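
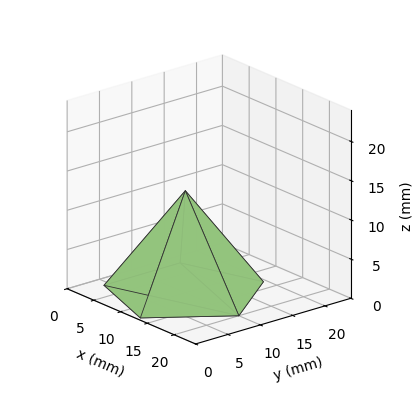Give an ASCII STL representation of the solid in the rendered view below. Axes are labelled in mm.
Reading the render: the shape is a regular 5-sided pyramid, base circumscribed radius ≈ 10 mm, apex at z ≈ 13 mm (dimensions read to the nearest mm from the axis ticks). For the STL, each face is triangulated and given an outward normal.

solid part
  facet normal 0.0000 0.0000 -1.0000
    outer loop
      vertex 1.91 15.88 0.00
      vertex 13.09 19.51 0.00
      vertex 20.00 10.00 0.00
    endloop
  endfacet
  facet normal 0.0000 0.0000 -1.0000
    outer loop
      vertex 1.91 4.12 0.00
      vertex 1.91 15.88 0.00
      vertex 20.00 10.00 0.00
    endloop
  endfacet
  facet normal 0.0000 0.0000 -1.0000
    outer loop
      vertex 13.09 0.49 0.00
      vertex 1.91 4.12 0.00
      vertex 20.00 10.00 0.00
    endloop
  endfacet
  facet normal 0.6869 0.4991 0.5284
    outer loop
      vertex 20.00 10.00 0.00
      vertex 13.09 19.51 0.00
      vertex 10.00 10.00 13.00
    endloop
  endfacet
  facet normal -0.2622 0.8075 0.5284
    outer loop
      vertex 13.09 19.51 0.00
      vertex 1.91 15.88 0.00
      vertex 10.00 10.00 13.00
    endloop
  endfacet
  facet normal -0.8490 0.0000 0.5284
    outer loop
      vertex 1.91 15.88 0.00
      vertex 1.91 4.12 0.00
      vertex 10.00 10.00 13.00
    endloop
  endfacet
  facet normal -0.2622 -0.8075 0.5284
    outer loop
      vertex 1.91 4.12 0.00
      vertex 13.09 0.49 0.00
      vertex 10.00 10.00 13.00
    endloop
  endfacet
  facet normal 0.6869 -0.4991 0.5284
    outer loop
      vertex 13.09 0.49 0.00
      vertex 20.00 10.00 0.00
      vertex 10.00 10.00 13.00
    endloop
  endfacet
endsolid part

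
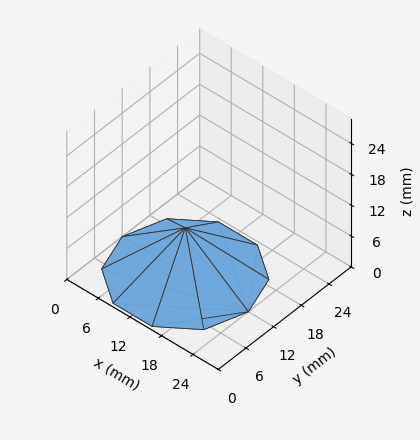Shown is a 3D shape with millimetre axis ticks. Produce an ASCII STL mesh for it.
Reading the render: the shape is a regular 10-sided pyramid, base circumscribed radius ≈ 12 mm, apex at z ≈ 9 mm (dimensions read to the nearest mm from the axis ticks). For the STL, each face is triangulated and given an outward normal.

solid part
  facet normal 0.0000 0.0000 -1.0000
    outer loop
      vertex 15.71 23.41 0.00
      vertex 21.71 19.05 0.00
      vertex 24.00 12.00 0.00
    endloop
  endfacet
  facet normal 0.0000 0.0000 -1.0000
    outer loop
      vertex 8.29 23.41 0.00
      vertex 15.71 23.41 0.00
      vertex 24.00 12.00 0.00
    endloop
  endfacet
  facet normal 0.0000 0.0000 -1.0000
    outer loop
      vertex 2.29 19.05 0.00
      vertex 8.29 23.41 0.00
      vertex 24.00 12.00 0.00
    endloop
  endfacet
  facet normal 0.0000 0.0000 -1.0000
    outer loop
      vertex 0.00 12.00 0.00
      vertex 2.29 19.05 0.00
      vertex 24.00 12.00 0.00
    endloop
  endfacet
  facet normal 0.0000 0.0000 -1.0000
    outer loop
      vertex 2.29 4.95 0.00
      vertex 0.00 12.00 0.00
      vertex 24.00 12.00 0.00
    endloop
  endfacet
  facet normal 0.0000 0.0000 -1.0000
    outer loop
      vertex 8.29 0.59 0.00
      vertex 2.29 4.95 0.00
      vertex 24.00 12.00 0.00
    endloop
  endfacet
  facet normal 0.0000 0.0000 -1.0000
    outer loop
      vertex 15.71 0.59 0.00
      vertex 8.29 0.59 0.00
      vertex 24.00 12.00 0.00
    endloop
  endfacet
  facet normal 0.0000 0.0000 -1.0000
    outer loop
      vertex 21.71 4.95 0.00
      vertex 15.71 0.59 0.00
      vertex 24.00 12.00 0.00
    endloop
  endfacet
  facet normal 0.5889 0.1913 0.7852
    outer loop
      vertex 24.00 12.00 0.00
      vertex 21.71 19.05 0.00
      vertex 12.00 12.00 9.00
    endloop
  endfacet
  facet normal 0.3640 0.5010 0.7852
    outer loop
      vertex 21.71 19.05 0.00
      vertex 15.71 23.41 0.00
      vertex 12.00 12.00 9.00
    endloop
  endfacet
  facet normal 0.0000 0.6193 0.7851
    outer loop
      vertex 15.71 23.41 0.00
      vertex 8.29 23.41 0.00
      vertex 12.00 12.00 9.00
    endloop
  endfacet
  facet normal -0.3640 0.5010 0.7852
    outer loop
      vertex 8.29 23.41 0.00
      vertex 2.29 19.05 0.00
      vertex 12.00 12.00 9.00
    endloop
  endfacet
  facet normal -0.5889 0.1913 0.7852
    outer loop
      vertex 2.29 19.05 0.00
      vertex 0.00 12.00 0.00
      vertex 12.00 12.00 9.00
    endloop
  endfacet
  facet normal -0.5889 -0.1913 0.7852
    outer loop
      vertex 0.00 12.00 0.00
      vertex 2.29 4.95 0.00
      vertex 12.00 12.00 9.00
    endloop
  endfacet
  facet normal -0.3640 -0.5010 0.7852
    outer loop
      vertex 2.29 4.95 0.00
      vertex 8.29 0.59 0.00
      vertex 12.00 12.00 9.00
    endloop
  endfacet
  facet normal 0.0000 -0.6193 0.7851
    outer loop
      vertex 8.29 0.59 0.00
      vertex 15.71 0.59 0.00
      vertex 12.00 12.00 9.00
    endloop
  endfacet
  facet normal 0.3640 -0.5010 0.7852
    outer loop
      vertex 15.71 0.59 0.00
      vertex 21.71 4.95 0.00
      vertex 12.00 12.00 9.00
    endloop
  endfacet
  facet normal 0.5889 -0.1913 0.7852
    outer loop
      vertex 21.71 4.95 0.00
      vertex 24.00 12.00 0.00
      vertex 12.00 12.00 9.00
    endloop
  endfacet
endsolid part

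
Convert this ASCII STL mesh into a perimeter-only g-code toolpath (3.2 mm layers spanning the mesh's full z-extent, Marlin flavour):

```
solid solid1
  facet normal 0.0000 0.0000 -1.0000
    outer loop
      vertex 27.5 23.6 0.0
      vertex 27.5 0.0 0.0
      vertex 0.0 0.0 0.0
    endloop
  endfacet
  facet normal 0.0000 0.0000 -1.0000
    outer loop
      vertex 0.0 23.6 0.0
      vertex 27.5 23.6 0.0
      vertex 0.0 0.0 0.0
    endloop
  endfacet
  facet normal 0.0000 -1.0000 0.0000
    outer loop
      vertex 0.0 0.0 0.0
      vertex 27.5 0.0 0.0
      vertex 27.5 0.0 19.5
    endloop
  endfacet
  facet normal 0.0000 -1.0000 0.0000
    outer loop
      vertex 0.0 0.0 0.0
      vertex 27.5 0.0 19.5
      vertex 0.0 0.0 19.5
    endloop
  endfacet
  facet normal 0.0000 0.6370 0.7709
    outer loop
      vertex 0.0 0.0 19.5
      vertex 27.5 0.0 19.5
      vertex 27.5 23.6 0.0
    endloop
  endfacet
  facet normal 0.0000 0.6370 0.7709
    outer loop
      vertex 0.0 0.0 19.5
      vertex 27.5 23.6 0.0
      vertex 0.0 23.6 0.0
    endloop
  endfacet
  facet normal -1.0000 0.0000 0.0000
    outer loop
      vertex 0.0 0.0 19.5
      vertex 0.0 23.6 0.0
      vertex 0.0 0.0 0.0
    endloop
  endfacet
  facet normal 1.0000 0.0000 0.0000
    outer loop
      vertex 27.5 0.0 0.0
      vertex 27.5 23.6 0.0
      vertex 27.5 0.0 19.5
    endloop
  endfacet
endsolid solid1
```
; perimeter-only toolpath
G21 ; units = mm
G90 ; absolute positioning
G28 ; home
; layer 1
G0 Z3.2
G0 X0.0 Y0.0
G1 X27.5 Y0.0
G1 X27.5 Y19.7
G1 X0.0 Y19.7
G1 X0.0 Y0.0
; layer 2
G0 Z6.5
G0 X0.0 Y0.0
G1 X27.5 Y0.0
G1 X27.5 Y15.7
G1 X0.0 Y15.7
G1 X0.0 Y0.0
; layer 3
G0 Z9.8
G0 X0.0 Y0.0
G1 X27.5 Y0.0
G1 X27.5 Y11.8
G1 X0.0 Y11.8
G1 X0.0 Y0.0
; layer 4
G0 Z13.0
G0 X0.0 Y0.0
G1 X27.5 Y0.0
G1 X27.5 Y7.9
G1 X0.0 Y7.9
G1 X0.0 Y0.0
; layer 5
G0 Z16.2
G0 X0.0 Y0.0
G1 X27.5 Y0.0
G1 X27.5 Y3.9
G1 X0.0 Y3.9
G1 X0.0 Y0.0
M2 ; end

The solid is a wedge (ramp): 27.5 × 23.6 mm base, rising to 19.5 mm along the y=0 edge and sloping linearly to z=0 at y=23.6. Slicing at Δz = 3.2 mm — 6 equal slices spanning the solid's height, so layer i sits at z = i·h/6 — gives 5 non-empty perimeters. Each is a 4-segment closed polygon; G0 lifts to the layer z and rapids to the start vertex, then G1 traces the edges. The cross-section shrinks linearly with z (the slice at the apex is degenerate and omitted).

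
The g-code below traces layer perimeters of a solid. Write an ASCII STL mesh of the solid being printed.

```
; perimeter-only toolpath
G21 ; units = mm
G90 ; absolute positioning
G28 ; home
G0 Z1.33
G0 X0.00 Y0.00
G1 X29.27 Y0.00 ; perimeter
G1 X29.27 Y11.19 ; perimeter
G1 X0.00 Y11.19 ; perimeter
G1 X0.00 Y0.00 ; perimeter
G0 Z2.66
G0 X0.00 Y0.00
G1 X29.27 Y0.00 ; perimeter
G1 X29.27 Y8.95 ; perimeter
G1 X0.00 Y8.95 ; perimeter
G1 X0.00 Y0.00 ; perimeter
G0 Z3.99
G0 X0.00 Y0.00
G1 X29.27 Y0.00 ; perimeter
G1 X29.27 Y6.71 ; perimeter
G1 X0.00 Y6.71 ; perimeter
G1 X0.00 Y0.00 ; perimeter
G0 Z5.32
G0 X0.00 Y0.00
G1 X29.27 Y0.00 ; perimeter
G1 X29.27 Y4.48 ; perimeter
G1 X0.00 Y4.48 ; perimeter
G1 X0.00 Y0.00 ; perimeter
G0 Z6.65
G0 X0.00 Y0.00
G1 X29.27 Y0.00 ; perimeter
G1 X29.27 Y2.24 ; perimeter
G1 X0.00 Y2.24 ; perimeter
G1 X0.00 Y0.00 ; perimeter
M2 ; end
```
solid part
  facet normal 0.0000 0.0000 -1.0000
    outer loop
      vertex 29.27 13.43 0.00
      vertex 29.27 0.00 0.00
      vertex 0.00 0.00 0.00
    endloop
  endfacet
  facet normal 0.0000 0.0000 -1.0000
    outer loop
      vertex 0.00 13.43 0.00
      vertex 29.27 13.43 0.00
      vertex 0.00 0.00 0.00
    endloop
  endfacet
  facet normal 0.0000 -1.0000 0.0000
    outer loop
      vertex 0.00 0.00 0.00
      vertex 29.27 0.00 0.00
      vertex 29.27 0.00 7.98
    endloop
  endfacet
  facet normal 0.0000 -1.0000 0.0000
    outer loop
      vertex 0.00 0.00 0.00
      vertex 29.27 0.00 7.98
      vertex 0.00 0.00 7.98
    endloop
  endfacet
  facet normal 0.0000 0.5108 0.8597
    outer loop
      vertex 0.00 0.00 7.98
      vertex 29.27 0.00 7.98
      vertex 29.27 13.43 0.00
    endloop
  endfacet
  facet normal 0.0000 0.5108 0.8597
    outer loop
      vertex 0.00 0.00 7.98
      vertex 29.27 13.43 0.00
      vertex 0.00 13.43 0.00
    endloop
  endfacet
  facet normal -1.0000 0.0000 0.0000
    outer loop
      vertex 0.00 0.00 7.98
      vertex 0.00 13.43 0.00
      vertex 0.00 0.00 0.00
    endloop
  endfacet
  facet normal 1.0000 0.0000 0.0000
    outer loop
      vertex 29.27 0.00 0.00
      vertex 29.27 13.43 0.00
      vertex 29.27 0.00 7.98
    endloop
  endfacet
endsolid part

The G0 Z moves step by Δz≈1.33 mm. The G1 loops shrink linearly with z, so the solid tapers from its base footprint up to z≈7.98. Closing with a flat bottom cap and the tapered top and triangulating gives 8 facets — a wedge (ramp): 29.3 × 13.4 mm base, rising to 7.98 mm along the y=0 edge and sloping linearly to z=0 at y=13.4.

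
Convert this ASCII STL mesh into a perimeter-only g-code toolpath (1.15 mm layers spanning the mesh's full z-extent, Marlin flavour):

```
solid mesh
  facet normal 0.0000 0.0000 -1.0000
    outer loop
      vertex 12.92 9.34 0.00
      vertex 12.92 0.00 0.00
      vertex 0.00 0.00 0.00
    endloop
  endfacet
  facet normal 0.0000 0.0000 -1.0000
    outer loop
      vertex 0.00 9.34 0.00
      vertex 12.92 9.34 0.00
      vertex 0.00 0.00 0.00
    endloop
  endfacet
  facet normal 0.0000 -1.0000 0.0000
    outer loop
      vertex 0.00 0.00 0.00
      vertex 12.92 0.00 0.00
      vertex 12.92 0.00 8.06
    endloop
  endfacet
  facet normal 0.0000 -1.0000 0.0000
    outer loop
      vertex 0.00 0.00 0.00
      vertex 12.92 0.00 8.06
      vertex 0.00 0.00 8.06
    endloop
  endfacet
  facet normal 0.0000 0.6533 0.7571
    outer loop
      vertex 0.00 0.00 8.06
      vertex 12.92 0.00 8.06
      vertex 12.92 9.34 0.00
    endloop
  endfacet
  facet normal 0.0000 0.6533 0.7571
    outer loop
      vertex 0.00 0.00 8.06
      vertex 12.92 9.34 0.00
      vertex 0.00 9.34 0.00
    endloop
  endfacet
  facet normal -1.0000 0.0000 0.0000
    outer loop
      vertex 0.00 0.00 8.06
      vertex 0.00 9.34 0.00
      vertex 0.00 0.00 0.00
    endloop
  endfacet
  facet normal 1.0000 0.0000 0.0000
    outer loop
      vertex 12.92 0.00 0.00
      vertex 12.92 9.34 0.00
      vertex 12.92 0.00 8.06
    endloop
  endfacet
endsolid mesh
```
; perimeter-only toolpath
G21 ; units = mm
G90 ; absolute positioning
G28 ; home
; layer 1
G0 Z1.15
G0 X0.00 Y0.00
G1 X12.92 Y0.00
G1 X12.92 Y8.01
G1 X0.00 Y8.01
G1 X0.00 Y0.00
; layer 2
G0 Z2.30
G0 X0.00 Y0.00
G1 X12.92 Y0.00
G1 X12.92 Y6.67
G1 X0.00 Y6.67
G1 X0.00 Y0.00
; layer 3
G0 Z3.45
G0 X0.00 Y0.00
G1 X12.92 Y0.00
G1 X12.92 Y5.34
G1 X0.00 Y5.34
G1 X0.00 Y0.00
; layer 4
G0 Z4.61
G0 X0.00 Y0.00
G1 X12.92 Y0.00
G1 X12.92 Y4.00
G1 X0.00 Y4.00
G1 X0.00 Y0.00
; layer 5
G0 Z5.76
G0 X0.00 Y0.00
G1 X12.92 Y0.00
G1 X12.92 Y2.67
G1 X0.00 Y2.67
G1 X0.00 Y0.00
; layer 6
G0 Z6.91
G0 X0.00 Y0.00
G1 X12.92 Y0.00
G1 X12.92 Y1.33
G1 X0.00 Y1.33
G1 X0.00 Y0.00
M2 ; end

The solid is a wedge (ramp): 12.9 × 9.34 mm base, rising to 8.06 mm along the y=0 edge and sloping linearly to z=0 at y=9.34. Slicing at Δz = 1.15 mm — 7 equal slices spanning the solid's height, so layer i sits at z = i·h/7 — gives 6 non-empty perimeters. Each is a 4-segment closed polygon; G0 lifts to the layer z and rapids to the start vertex, then G1 traces the edges. The cross-section shrinks linearly with z (the slice at the apex is degenerate and omitted).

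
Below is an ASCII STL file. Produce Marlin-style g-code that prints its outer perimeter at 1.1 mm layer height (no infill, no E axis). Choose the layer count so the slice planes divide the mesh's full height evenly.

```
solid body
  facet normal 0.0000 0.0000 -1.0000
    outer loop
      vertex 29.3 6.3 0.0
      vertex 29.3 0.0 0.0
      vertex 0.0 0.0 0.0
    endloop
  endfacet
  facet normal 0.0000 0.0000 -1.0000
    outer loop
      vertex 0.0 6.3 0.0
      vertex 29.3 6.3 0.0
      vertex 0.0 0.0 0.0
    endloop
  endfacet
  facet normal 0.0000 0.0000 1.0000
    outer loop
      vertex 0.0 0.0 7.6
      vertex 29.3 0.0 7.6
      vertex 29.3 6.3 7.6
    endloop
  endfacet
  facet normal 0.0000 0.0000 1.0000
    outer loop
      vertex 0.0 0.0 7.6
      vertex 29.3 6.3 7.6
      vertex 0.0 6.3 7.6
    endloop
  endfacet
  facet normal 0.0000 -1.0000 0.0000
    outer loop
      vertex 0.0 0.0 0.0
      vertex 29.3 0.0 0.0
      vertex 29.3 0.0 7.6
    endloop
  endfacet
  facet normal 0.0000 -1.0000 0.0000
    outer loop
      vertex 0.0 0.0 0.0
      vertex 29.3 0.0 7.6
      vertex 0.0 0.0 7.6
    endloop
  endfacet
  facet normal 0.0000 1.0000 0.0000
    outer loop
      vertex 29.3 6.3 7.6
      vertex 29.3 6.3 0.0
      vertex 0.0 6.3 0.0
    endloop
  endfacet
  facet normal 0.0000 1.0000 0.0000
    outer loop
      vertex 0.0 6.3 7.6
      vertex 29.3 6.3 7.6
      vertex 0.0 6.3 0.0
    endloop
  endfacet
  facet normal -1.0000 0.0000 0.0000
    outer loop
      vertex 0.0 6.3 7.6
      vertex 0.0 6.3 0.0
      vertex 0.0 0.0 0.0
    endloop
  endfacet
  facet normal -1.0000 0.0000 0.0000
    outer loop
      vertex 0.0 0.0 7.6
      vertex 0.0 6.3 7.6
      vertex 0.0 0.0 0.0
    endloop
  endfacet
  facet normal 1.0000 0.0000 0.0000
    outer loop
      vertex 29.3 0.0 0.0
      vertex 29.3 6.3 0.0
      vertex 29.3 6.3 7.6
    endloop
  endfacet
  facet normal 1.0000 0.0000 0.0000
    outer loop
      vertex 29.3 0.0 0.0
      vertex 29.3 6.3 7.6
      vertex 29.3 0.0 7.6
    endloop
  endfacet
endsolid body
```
; perimeter-only toolpath
G21 ; units = mm
G90 ; absolute positioning
G28 ; home
; layer 1
G0 Z1.1
G0 X0.0 Y0.0
G1 X29.3 Y0.0
G1 X29.3 Y6.3
G1 X0.0 Y6.3
G1 X0.0 Y0.0
; layer 2
G0 Z2.2
G0 X0.0 Y0.0
G1 X29.3 Y0.0
G1 X29.3 Y6.3
G1 X0.0 Y6.3
G1 X0.0 Y0.0
; layer 3
G0 Z3.3
G0 X0.0 Y0.0
G1 X29.3 Y0.0
G1 X29.3 Y6.3
G1 X0.0 Y6.3
G1 X0.0 Y0.0
; layer 4
G0 Z4.3
G0 X0.0 Y0.0
G1 X29.3 Y0.0
G1 X29.3 Y6.3
G1 X0.0 Y6.3
G1 X0.0 Y0.0
; layer 5
G0 Z5.4
G0 X0.0 Y0.0
G1 X29.3 Y0.0
G1 X29.3 Y6.3
G1 X0.0 Y6.3
G1 X0.0 Y0.0
; layer 6
G0 Z6.5
G0 X0.0 Y0.0
G1 X29.3 Y0.0
G1 X29.3 Y6.3
G1 X0.0 Y6.3
G1 X0.0 Y0.0
; layer 7
G0 Z7.6
G0 X0.0 Y0.0
G1 X29.3 Y0.0
G1 X29.3 Y6.3
G1 X0.0 Y6.3
G1 X0.0 Y0.0
M2 ; end

The solid is a rectangular box, roughly 29.3 × 6.3 mm footprint and 7.6 mm tall. Slicing at Δz = 1.1 mm — 7 equal slices spanning the solid's height, so layer i sits at z = i·h/7 — gives 7 non-empty perimeters. Each is a 4-segment closed polygon; G0 lifts to the layer z and rapids to the start vertex, then G1 traces the edges.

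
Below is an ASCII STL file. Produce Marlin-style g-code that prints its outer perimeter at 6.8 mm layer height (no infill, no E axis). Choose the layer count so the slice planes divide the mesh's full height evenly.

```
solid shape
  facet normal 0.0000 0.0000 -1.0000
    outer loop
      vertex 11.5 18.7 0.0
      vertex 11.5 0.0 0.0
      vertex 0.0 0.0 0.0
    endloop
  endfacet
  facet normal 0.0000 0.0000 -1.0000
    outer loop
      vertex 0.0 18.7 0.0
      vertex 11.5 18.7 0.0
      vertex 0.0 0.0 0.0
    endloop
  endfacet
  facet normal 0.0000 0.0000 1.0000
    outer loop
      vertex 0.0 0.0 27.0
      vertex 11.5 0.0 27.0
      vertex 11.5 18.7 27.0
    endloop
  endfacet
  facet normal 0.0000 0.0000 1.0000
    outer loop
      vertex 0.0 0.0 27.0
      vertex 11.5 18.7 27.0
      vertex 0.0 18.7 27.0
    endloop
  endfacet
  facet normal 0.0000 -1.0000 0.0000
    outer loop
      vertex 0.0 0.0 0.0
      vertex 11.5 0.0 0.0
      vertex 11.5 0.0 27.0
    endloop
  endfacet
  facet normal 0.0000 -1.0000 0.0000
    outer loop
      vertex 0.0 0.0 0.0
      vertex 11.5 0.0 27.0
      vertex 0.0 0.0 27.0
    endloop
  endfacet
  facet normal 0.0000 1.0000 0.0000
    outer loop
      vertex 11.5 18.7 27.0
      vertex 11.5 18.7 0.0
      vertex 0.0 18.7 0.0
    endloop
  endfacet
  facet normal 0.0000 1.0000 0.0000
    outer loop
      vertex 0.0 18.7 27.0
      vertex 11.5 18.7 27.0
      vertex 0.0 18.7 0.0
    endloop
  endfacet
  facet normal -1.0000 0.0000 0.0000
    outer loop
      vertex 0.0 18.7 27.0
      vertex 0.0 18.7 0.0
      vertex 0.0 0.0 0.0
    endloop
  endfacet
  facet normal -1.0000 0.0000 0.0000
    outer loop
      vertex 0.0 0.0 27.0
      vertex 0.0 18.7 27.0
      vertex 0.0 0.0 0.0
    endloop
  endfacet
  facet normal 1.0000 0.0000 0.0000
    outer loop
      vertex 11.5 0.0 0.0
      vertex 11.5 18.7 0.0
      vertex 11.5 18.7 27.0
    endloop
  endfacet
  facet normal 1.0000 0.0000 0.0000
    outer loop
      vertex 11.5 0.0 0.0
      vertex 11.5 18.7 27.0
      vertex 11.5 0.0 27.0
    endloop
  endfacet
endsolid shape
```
; perimeter-only toolpath
G21 ; units = mm
G90 ; absolute positioning
G28 ; home
; layer 1
G0 Z6.8
G0 X0.0 Y0.0
G1 X11.5 Y0.0
G1 X11.5 Y18.7
G1 X0.0 Y18.7
G1 X0.0 Y0.0
; layer 2
G0 Z13.5
G0 X0.0 Y0.0
G1 X11.5 Y0.0
G1 X11.5 Y18.7
G1 X0.0 Y18.7
G1 X0.0 Y0.0
; layer 3
G0 Z20.2
G0 X0.0 Y0.0
G1 X11.5 Y0.0
G1 X11.5 Y18.7
G1 X0.0 Y18.7
G1 X0.0 Y0.0
; layer 4
G0 Z27.0
G0 X0.0 Y0.0
G1 X11.5 Y0.0
G1 X11.5 Y18.7
G1 X0.0 Y18.7
G1 X0.0 Y0.0
M2 ; end

The solid is a rectangular box, roughly 11.5 × 18.7 mm footprint and 27 mm tall. Slicing at Δz = 6.8 mm — 4 equal slices spanning the solid's height, so layer i sits at z = i·h/4 — gives 4 non-empty perimeters. Each is a 4-segment closed polygon; G0 lifts to the layer z and rapids to the start vertex, then G1 traces the edges.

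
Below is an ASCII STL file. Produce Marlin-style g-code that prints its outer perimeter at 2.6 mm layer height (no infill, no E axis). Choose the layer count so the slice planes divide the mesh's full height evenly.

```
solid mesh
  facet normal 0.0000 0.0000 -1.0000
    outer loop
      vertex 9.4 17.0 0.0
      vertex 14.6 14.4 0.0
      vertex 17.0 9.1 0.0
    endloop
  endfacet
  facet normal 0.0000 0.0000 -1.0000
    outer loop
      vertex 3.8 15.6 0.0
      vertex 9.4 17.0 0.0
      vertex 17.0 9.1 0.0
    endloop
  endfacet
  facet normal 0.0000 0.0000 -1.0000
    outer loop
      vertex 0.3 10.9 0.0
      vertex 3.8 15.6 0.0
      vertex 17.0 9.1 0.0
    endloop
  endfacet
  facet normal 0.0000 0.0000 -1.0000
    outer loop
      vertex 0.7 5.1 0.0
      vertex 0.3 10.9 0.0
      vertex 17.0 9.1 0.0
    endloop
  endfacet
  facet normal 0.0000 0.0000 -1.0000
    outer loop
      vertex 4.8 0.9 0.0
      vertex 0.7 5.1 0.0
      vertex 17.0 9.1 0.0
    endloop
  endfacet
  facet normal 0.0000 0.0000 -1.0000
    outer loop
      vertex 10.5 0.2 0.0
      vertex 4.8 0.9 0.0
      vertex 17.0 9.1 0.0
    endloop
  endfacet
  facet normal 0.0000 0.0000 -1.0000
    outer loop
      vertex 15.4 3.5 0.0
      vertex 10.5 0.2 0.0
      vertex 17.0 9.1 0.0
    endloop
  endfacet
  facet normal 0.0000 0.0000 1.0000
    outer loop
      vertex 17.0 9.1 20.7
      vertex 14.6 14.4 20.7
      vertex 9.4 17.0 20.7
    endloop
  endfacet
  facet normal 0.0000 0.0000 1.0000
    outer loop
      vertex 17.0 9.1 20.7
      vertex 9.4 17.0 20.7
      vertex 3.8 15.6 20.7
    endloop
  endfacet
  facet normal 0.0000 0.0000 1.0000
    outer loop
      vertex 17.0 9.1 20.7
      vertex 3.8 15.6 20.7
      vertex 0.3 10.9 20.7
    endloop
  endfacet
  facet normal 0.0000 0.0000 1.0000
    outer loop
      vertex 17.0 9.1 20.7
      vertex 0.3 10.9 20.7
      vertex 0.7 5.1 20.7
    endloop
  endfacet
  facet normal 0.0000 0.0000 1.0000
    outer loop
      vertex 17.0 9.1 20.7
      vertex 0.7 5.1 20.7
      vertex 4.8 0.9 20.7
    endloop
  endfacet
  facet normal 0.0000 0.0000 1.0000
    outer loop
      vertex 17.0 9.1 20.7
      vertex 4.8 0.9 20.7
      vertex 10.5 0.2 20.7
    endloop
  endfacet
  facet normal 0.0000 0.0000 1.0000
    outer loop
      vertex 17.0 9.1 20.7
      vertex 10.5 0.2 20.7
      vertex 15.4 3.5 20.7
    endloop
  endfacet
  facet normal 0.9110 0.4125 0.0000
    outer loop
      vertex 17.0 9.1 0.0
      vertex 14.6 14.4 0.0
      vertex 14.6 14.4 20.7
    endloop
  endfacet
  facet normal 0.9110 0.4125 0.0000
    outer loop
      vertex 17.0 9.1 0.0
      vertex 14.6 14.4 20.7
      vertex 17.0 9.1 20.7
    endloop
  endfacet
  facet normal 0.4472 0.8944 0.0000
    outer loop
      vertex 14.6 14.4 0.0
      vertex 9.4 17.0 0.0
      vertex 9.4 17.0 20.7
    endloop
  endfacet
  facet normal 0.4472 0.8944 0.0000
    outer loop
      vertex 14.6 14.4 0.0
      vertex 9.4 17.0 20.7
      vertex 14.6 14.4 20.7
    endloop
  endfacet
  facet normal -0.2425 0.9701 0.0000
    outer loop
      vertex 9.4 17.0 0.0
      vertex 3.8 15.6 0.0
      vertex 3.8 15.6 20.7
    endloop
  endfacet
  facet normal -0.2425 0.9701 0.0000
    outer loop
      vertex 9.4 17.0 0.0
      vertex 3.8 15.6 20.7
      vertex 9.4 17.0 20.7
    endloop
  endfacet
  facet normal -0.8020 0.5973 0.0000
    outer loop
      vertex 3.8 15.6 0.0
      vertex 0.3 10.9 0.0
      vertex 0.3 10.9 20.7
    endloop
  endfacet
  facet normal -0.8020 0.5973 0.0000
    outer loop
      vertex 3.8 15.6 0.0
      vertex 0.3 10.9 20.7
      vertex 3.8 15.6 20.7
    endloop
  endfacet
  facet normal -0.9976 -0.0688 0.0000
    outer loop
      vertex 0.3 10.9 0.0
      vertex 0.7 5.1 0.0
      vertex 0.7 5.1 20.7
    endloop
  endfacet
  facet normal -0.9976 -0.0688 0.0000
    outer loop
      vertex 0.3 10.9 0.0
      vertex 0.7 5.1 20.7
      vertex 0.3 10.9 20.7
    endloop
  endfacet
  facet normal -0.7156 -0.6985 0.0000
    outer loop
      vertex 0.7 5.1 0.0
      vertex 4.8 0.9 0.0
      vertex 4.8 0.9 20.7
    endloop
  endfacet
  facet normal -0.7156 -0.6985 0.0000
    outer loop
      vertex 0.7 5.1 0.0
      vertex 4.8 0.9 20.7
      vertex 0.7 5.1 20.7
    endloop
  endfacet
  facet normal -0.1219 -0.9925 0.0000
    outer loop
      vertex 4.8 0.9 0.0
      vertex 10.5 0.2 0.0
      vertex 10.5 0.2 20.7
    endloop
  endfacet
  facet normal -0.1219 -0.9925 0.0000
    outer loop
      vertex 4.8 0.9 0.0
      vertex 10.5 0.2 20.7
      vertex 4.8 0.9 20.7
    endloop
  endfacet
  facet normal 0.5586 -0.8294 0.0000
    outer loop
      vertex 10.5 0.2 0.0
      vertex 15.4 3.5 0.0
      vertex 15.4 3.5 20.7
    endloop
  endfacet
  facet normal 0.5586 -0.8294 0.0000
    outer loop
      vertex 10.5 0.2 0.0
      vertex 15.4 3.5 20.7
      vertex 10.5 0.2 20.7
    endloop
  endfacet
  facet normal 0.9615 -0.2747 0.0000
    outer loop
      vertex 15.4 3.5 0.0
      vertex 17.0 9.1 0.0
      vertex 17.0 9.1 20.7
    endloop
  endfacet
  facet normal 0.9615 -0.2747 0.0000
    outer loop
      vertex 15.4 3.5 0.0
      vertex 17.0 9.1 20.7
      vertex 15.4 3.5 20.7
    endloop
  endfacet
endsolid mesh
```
; perimeter-only toolpath
G21 ; units = mm
G90 ; absolute positioning
G28 ; home
; layer 1
G0 Z2.6
G0 X17.0 Y9.1
G1 X14.6 Y14.4
G1 X9.4 Y17.0
G1 X3.8 Y15.6
G1 X0.3 Y10.9
G1 X0.7 Y5.1
G1 X4.8 Y0.9
G1 X10.5 Y0.2
G1 X15.4 Y3.5
G1 X17.0 Y9.1
; layer 2
G0 Z5.2
G0 X17.0 Y9.1
G1 X14.6 Y14.4
G1 X9.4 Y17.0
G1 X3.8 Y15.6
G1 X0.3 Y10.9
G1 X0.7 Y5.1
G1 X4.8 Y0.9
G1 X10.5 Y0.2
G1 X15.4 Y3.5
G1 X17.0 Y9.1
; layer 3
G0 Z7.8
G0 X17.0 Y9.1
G1 X14.6 Y14.4
G1 X9.4 Y17.0
G1 X3.8 Y15.6
G1 X0.3 Y10.9
G1 X0.7 Y5.1
G1 X4.8 Y0.9
G1 X10.5 Y0.2
G1 X15.4 Y3.5
G1 X17.0 Y9.1
; layer 4
G0 Z10.3
G0 X17.0 Y9.1
G1 X14.6 Y14.4
G1 X9.4 Y17.0
G1 X3.8 Y15.6
G1 X0.3 Y10.9
G1 X0.7 Y5.1
G1 X4.8 Y0.9
G1 X10.5 Y0.2
G1 X15.4 Y3.5
G1 X17.0 Y9.1
; layer 5
G0 Z12.9
G0 X17.0 Y9.1
G1 X14.6 Y14.4
G1 X9.4 Y17.0
G1 X3.8 Y15.6
G1 X0.3 Y10.9
G1 X0.7 Y5.1
G1 X4.8 Y0.9
G1 X10.5 Y0.2
G1 X15.4 Y3.5
G1 X17.0 Y9.1
; layer 6
G0 Z15.5
G0 X17.0 Y9.1
G1 X14.6 Y14.4
G1 X9.4 Y17.0
G1 X3.8 Y15.6
G1 X0.3 Y10.9
G1 X0.7 Y5.1
G1 X4.8 Y0.9
G1 X10.5 Y0.2
G1 X15.4 Y3.5
G1 X17.0 Y9.1
; layer 7
G0 Z18.1
G0 X17.0 Y9.1
G1 X14.6 Y14.4
G1 X9.4 Y17.0
G1 X3.8 Y15.6
G1 X0.3 Y10.9
G1 X0.7 Y5.1
G1 X4.8 Y0.9
G1 X10.5 Y0.2
G1 X15.4 Y3.5
G1 X17.0 Y9.1
; layer 8
G0 Z20.7
G0 X17.0 Y9.1
G1 X14.6 Y14.4
G1 X9.4 Y17.0
G1 X3.8 Y15.6
G1 X0.3 Y10.9
G1 X0.7 Y5.1
G1 X4.8 Y0.9
G1 X10.5 Y0.2
G1 X15.4 Y3.5
G1 X17.0 Y9.1
M2 ; end

The solid is a regular 9-sided prism (a cylinder approximated with 9 flat sides), circumscribed radius ≈ 8.5 mm, height ≈ 20.7 mm. Slicing at Δz = 2.6 mm — 8 equal slices spanning the solid's height, so layer i sits at z = i·h/8 — gives 8 non-empty perimeters. Each is a 9-segment closed polygon; G0 lifts to the layer z and rapids to the start vertex, then G1 traces the edges.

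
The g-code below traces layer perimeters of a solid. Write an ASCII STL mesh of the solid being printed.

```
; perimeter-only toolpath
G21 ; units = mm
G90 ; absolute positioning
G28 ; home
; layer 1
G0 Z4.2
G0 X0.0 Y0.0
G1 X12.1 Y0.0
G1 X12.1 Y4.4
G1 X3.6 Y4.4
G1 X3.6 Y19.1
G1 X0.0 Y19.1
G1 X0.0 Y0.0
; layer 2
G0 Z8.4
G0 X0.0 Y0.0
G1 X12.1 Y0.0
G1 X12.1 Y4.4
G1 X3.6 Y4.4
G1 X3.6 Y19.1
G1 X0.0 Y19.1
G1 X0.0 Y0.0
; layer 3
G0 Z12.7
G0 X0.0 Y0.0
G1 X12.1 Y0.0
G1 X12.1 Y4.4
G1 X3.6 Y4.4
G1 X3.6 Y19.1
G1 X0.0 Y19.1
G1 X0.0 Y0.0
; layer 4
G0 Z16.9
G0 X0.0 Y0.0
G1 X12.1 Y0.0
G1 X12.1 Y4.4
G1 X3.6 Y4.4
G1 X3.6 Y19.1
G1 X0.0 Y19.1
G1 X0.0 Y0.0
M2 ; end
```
solid part
  facet normal 0.0000 0.0000 -1.0000
    outer loop
      vertex 12.1 4.4 0.0
      vertex 12.1 0.0 0.0
      vertex 0.0 0.0 0.0
    endloop
  endfacet
  facet normal 0.0000 0.0000 -1.0000
    outer loop
      vertex 3.6 4.4 0.0
      vertex 12.1 4.4 0.0
      vertex 0.0 0.0 0.0
    endloop
  endfacet
  facet normal 0.0000 0.0000 -1.0000
    outer loop
      vertex 3.6 19.1 0.0
      vertex 3.6 4.4 0.0
      vertex 0.0 0.0 0.0
    endloop
  endfacet
  facet normal 0.0000 0.0000 -1.0000
    outer loop
      vertex 0.0 19.1 0.0
      vertex 3.6 19.1 0.0
      vertex 0.0 0.0 0.0
    endloop
  endfacet
  facet normal 0.0000 0.0000 1.0000
    outer loop
      vertex 0.0 0.0 16.9
      vertex 12.1 0.0 16.9
      vertex 12.1 4.4 16.9
    endloop
  endfacet
  facet normal 0.0000 0.0000 1.0000
    outer loop
      vertex 0.0 0.0 16.9
      vertex 12.1 4.4 16.9
      vertex 3.6 4.4 16.9
    endloop
  endfacet
  facet normal 0.0000 0.0000 1.0000
    outer loop
      vertex 0.0 0.0 16.9
      vertex 3.6 4.4 16.9
      vertex 3.6 19.1 16.9
    endloop
  endfacet
  facet normal 0.0000 0.0000 1.0000
    outer loop
      vertex 0.0 0.0 16.9
      vertex 3.6 19.1 16.9
      vertex 0.0 19.1 16.9
    endloop
  endfacet
  facet normal 0.0000 -1.0000 0.0000
    outer loop
      vertex 0.0 0.0 0.0
      vertex 12.1 0.0 0.0
      vertex 12.1 0.0 16.9
    endloop
  endfacet
  facet normal 0.0000 -1.0000 0.0000
    outer loop
      vertex 0.0 0.0 0.0
      vertex 12.1 0.0 16.9
      vertex 0.0 0.0 16.9
    endloop
  endfacet
  facet normal 1.0000 0.0000 0.0000
    outer loop
      vertex 12.1 0.0 0.0
      vertex 12.1 4.4 0.0
      vertex 12.1 4.4 16.9
    endloop
  endfacet
  facet normal 1.0000 0.0000 0.0000
    outer loop
      vertex 12.1 0.0 0.0
      vertex 12.1 4.4 16.9
      vertex 12.1 0.0 16.9
    endloop
  endfacet
  facet normal 0.0000 1.0000 0.0000
    outer loop
      vertex 12.1 4.4 0.0
      vertex 3.6 4.4 0.0
      vertex 3.6 4.4 16.9
    endloop
  endfacet
  facet normal 0.0000 1.0000 0.0000
    outer loop
      vertex 12.1 4.4 0.0
      vertex 3.6 4.4 16.9
      vertex 12.1 4.4 16.9
    endloop
  endfacet
  facet normal 1.0000 0.0000 0.0000
    outer loop
      vertex 3.6 4.4 0.0
      vertex 3.6 19.1 0.0
      vertex 3.6 19.1 16.9
    endloop
  endfacet
  facet normal 1.0000 0.0000 0.0000
    outer loop
      vertex 3.6 4.4 0.0
      vertex 3.6 19.1 16.9
      vertex 3.6 4.4 16.9
    endloop
  endfacet
  facet normal 0.0000 1.0000 0.0000
    outer loop
      vertex 3.6 19.1 0.0
      vertex 0.0 19.1 0.0
      vertex 0.0 19.1 16.9
    endloop
  endfacet
  facet normal 0.0000 1.0000 0.0000
    outer loop
      vertex 3.6 19.1 0.0
      vertex 0.0 19.1 16.9
      vertex 3.6 19.1 16.9
    endloop
  endfacet
  facet normal -1.0000 0.0000 0.0000
    outer loop
      vertex 0.0 19.1 0.0
      vertex 0.0 0.0 0.0
      vertex 0.0 0.0 16.9
    endloop
  endfacet
  facet normal -1.0000 0.0000 0.0000
    outer loop
      vertex 0.0 19.1 0.0
      vertex 0.0 0.0 16.9
      vertex 0.0 19.1 16.9
    endloop
  endfacet
endsolid part

The G0 Z moves step by Δz≈4.2 mm. Every layer's G1 loop is the same polygon, so the solid is a straight extrusion of it from z=0 to z≈16.9. Closing with flat bottom and top caps and triangulating gives 20 facets — an L-shaped prism: outer 12.1 × 19.1 mm, arm thicknesses ≈ 4.4 mm (horizontal) and 3.6 mm (vertical), extruded 16.9 mm in z.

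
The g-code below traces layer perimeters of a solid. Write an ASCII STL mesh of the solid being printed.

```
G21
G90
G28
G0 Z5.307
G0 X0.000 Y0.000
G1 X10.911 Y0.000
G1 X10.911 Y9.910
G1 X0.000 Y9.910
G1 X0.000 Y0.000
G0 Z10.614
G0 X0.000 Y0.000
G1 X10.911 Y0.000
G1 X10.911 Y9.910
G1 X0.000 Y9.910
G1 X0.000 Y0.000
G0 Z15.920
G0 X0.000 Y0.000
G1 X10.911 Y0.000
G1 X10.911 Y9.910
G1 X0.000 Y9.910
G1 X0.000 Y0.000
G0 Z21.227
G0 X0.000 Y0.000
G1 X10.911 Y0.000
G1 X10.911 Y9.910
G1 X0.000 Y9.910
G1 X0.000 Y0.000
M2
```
solid part
  facet normal 0.0000 0.0000 -1.0000
    outer loop
      vertex 10.911 9.910 0.000
      vertex 10.911 0.000 0.000
      vertex 0.000 0.000 0.000
    endloop
  endfacet
  facet normal 0.0000 0.0000 -1.0000
    outer loop
      vertex 0.000 9.910 0.000
      vertex 10.911 9.910 0.000
      vertex 0.000 0.000 0.000
    endloop
  endfacet
  facet normal 0.0000 0.0000 1.0000
    outer loop
      vertex 0.000 0.000 21.227
      vertex 10.911 0.000 21.227
      vertex 10.911 9.910 21.227
    endloop
  endfacet
  facet normal 0.0000 0.0000 1.0000
    outer loop
      vertex 0.000 0.000 21.227
      vertex 10.911 9.910 21.227
      vertex 0.000 9.910 21.227
    endloop
  endfacet
  facet normal 0.0000 -1.0000 0.0000
    outer loop
      vertex 0.000 0.000 0.000
      vertex 10.911 0.000 0.000
      vertex 10.911 0.000 21.227
    endloop
  endfacet
  facet normal 0.0000 -1.0000 0.0000
    outer loop
      vertex 0.000 0.000 0.000
      vertex 10.911 0.000 21.227
      vertex 0.000 0.000 21.227
    endloop
  endfacet
  facet normal 0.0000 1.0000 0.0000
    outer loop
      vertex 10.911 9.910 21.227
      vertex 10.911 9.910 0.000
      vertex 0.000 9.910 0.000
    endloop
  endfacet
  facet normal 0.0000 1.0000 0.0000
    outer loop
      vertex 0.000 9.910 21.227
      vertex 10.911 9.910 21.227
      vertex 0.000 9.910 0.000
    endloop
  endfacet
  facet normal -1.0000 0.0000 0.0000
    outer loop
      vertex 0.000 9.910 21.227
      vertex 0.000 9.910 0.000
      vertex 0.000 0.000 0.000
    endloop
  endfacet
  facet normal -1.0000 0.0000 0.0000
    outer loop
      vertex 0.000 0.000 21.227
      vertex 0.000 9.910 21.227
      vertex 0.000 0.000 0.000
    endloop
  endfacet
  facet normal 1.0000 0.0000 0.0000
    outer loop
      vertex 10.911 0.000 0.000
      vertex 10.911 9.910 0.000
      vertex 10.911 9.910 21.227
    endloop
  endfacet
  facet normal 1.0000 0.0000 0.0000
    outer loop
      vertex 10.911 0.000 0.000
      vertex 10.911 9.910 21.227
      vertex 10.911 0.000 21.227
    endloop
  endfacet
endsolid part

The G0 Z moves step by Δz≈5.307 mm. Every layer's G1 loop is the same polygon, so the solid is a straight extrusion of it from z=0 to z≈21.2. Closing with flat bottom and top caps and triangulating gives 12 facets — a rectangular box, roughly 10.9 × 9.91 mm footprint and 21.2 mm tall.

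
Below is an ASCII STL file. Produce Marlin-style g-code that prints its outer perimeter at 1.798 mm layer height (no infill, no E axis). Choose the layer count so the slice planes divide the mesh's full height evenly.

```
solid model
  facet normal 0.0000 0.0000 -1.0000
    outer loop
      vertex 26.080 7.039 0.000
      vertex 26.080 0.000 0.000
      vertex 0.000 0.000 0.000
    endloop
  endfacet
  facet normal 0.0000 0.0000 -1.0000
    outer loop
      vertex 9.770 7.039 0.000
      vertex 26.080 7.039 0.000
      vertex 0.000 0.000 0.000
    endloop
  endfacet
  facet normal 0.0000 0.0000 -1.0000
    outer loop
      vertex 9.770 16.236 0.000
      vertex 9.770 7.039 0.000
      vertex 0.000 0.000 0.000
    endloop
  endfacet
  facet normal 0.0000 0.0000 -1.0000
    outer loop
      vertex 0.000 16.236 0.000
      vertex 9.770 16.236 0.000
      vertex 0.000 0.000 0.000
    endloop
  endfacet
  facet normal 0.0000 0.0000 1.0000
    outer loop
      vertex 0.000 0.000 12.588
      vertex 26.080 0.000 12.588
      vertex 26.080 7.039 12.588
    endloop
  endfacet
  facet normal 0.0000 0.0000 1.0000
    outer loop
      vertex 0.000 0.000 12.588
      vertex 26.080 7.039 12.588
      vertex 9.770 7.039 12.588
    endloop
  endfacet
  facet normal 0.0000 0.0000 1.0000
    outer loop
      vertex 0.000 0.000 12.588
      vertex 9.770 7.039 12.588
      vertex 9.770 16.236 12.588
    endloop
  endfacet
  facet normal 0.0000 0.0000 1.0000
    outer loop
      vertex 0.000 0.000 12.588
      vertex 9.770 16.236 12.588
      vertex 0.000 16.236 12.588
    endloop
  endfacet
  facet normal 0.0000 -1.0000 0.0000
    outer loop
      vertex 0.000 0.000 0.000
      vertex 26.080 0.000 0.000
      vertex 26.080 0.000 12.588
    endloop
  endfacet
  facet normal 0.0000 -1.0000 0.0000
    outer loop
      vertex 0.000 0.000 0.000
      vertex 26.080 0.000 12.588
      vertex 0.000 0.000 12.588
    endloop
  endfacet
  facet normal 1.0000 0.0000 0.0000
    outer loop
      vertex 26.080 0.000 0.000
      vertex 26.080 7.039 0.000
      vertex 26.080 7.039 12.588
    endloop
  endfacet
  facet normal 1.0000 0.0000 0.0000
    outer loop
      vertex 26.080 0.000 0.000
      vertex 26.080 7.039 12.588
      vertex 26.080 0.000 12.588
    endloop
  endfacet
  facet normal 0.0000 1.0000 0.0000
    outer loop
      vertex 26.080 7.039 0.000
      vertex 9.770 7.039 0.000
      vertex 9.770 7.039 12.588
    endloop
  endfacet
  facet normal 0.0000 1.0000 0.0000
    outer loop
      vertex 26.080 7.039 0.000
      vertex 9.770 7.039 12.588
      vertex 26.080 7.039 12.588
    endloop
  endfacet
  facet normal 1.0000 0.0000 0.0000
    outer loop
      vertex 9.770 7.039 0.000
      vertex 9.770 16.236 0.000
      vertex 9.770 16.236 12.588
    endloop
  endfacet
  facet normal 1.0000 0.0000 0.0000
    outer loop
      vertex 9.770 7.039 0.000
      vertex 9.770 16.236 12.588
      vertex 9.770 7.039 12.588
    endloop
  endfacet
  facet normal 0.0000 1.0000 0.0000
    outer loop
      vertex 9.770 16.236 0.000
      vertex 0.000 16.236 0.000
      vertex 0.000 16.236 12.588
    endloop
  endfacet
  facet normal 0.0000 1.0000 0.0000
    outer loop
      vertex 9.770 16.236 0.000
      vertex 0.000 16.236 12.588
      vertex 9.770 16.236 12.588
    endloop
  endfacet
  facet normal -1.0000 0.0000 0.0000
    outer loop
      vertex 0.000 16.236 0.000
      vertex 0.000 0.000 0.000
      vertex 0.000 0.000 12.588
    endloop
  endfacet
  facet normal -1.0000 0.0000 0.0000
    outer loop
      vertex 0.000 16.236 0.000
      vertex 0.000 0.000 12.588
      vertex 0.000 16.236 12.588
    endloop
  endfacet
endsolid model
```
; perimeter-only toolpath
G21 ; units = mm
G90 ; absolute positioning
G28 ; home
; layer 1
G0 Z1.798
G0 X0.000 Y0.000
G1 X26.080 Y0.000
G1 X26.080 Y7.039
G1 X9.770 Y7.039
G1 X9.770 Y16.236
G1 X0.000 Y16.236
G1 X0.000 Y0.000
; layer 2
G0 Z3.597
G0 X0.000 Y0.000
G1 X26.080 Y0.000
G1 X26.080 Y7.039
G1 X9.770 Y7.039
G1 X9.770 Y16.236
G1 X0.000 Y16.236
G1 X0.000 Y0.000
; layer 3
G0 Z5.395
G0 X0.000 Y0.000
G1 X26.080 Y0.000
G1 X26.080 Y7.039
G1 X9.770 Y7.039
G1 X9.770 Y16.236
G1 X0.000 Y16.236
G1 X0.000 Y0.000
; layer 4
G0 Z7.193
G0 X0.000 Y0.000
G1 X26.080 Y0.000
G1 X26.080 Y7.039
G1 X9.770 Y7.039
G1 X9.770 Y16.236
G1 X0.000 Y16.236
G1 X0.000 Y0.000
; layer 5
G0 Z8.991
G0 X0.000 Y0.000
G1 X26.080 Y0.000
G1 X26.080 Y7.039
G1 X9.770 Y7.039
G1 X9.770 Y16.236
G1 X0.000 Y16.236
G1 X0.000 Y0.000
; layer 6
G0 Z10.790
G0 X0.000 Y0.000
G1 X26.080 Y0.000
G1 X26.080 Y7.039
G1 X9.770 Y7.039
G1 X9.770 Y16.236
G1 X0.000 Y16.236
G1 X0.000 Y0.000
; layer 7
G0 Z12.588
G0 X0.000 Y0.000
G1 X26.080 Y0.000
G1 X26.080 Y7.039
G1 X9.770 Y7.039
G1 X9.770 Y16.236
G1 X0.000 Y16.236
G1 X0.000 Y0.000
M2 ; end

The solid is an L-shaped prism: outer 26.1 × 16.2 mm, arm thicknesses ≈ 7.04 mm (horizontal) and 9.77 mm (vertical), extruded 12.6 mm in z. Slicing at Δz = 1.798 mm — 7 equal slices spanning the solid's height, so layer i sits at z = i·h/7 — gives 7 non-empty perimeters. Each is a 6-segment closed polygon; G0 lifts to the layer z and rapids to the start vertex, then G1 traces the edges.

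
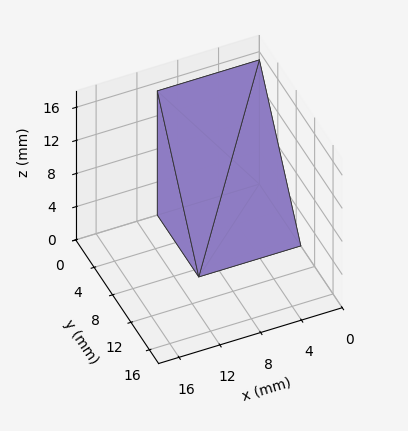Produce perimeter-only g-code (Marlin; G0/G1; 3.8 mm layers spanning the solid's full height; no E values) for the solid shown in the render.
Reading the render: the shape is a wedge (ramp): 10 × 9 mm base, rising to 15 mm along the y=0 edge and sloping linearly to z=0 at y=9 (dimensions read to the nearest mm from the axis ticks). For the g-code, the solid's height is divided into equal slices at the stated Δz and each level perimeter traced with G1 moves after a G0 lift.

; perimeter-only toolpath
G21 ; units = mm
G90 ; absolute positioning
G28 ; home
; layer 1
G0 Z3.8
G0 X0.0 Y0.0
G1 X10.0 Y0.0
G1 X10.0 Y6.8
G1 X0.0 Y6.8
G1 X0.0 Y0.0
; layer 2
G0 Z7.5
G0 X0.0 Y0.0
G1 X10.0 Y0.0
G1 X10.0 Y4.5
G1 X0.0 Y4.5
G1 X0.0 Y0.0
; layer 3
G0 Z11.2
G0 X0.0 Y0.0
G1 X10.0 Y0.0
G1 X10.0 Y2.2
G1 X0.0 Y2.2
G1 X0.0 Y0.0
M2 ; end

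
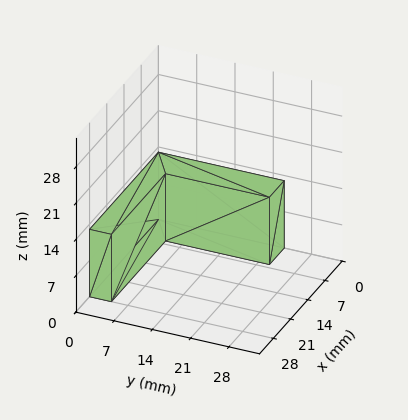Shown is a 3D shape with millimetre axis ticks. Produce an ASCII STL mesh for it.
Reading the render: the shape is an L-shaped prism: outer 28 × 23 mm, arm thicknesses ≈ 4 mm (horizontal) and 6 mm (vertical), extruded 13 mm in z (dimensions read to the nearest mm from the axis ticks). For the STL, each face is triangulated and given an outward normal.

solid part
  facet normal 0.0000 0.0000 -1.0000
    outer loop
      vertex 28.00 4.00 0.00
      vertex 28.00 0.00 0.00
      vertex 0.00 0.00 0.00
    endloop
  endfacet
  facet normal 0.0000 0.0000 -1.0000
    outer loop
      vertex 6.00 4.00 0.00
      vertex 28.00 4.00 0.00
      vertex 0.00 0.00 0.00
    endloop
  endfacet
  facet normal 0.0000 0.0000 -1.0000
    outer loop
      vertex 6.00 23.00 0.00
      vertex 6.00 4.00 0.00
      vertex 0.00 0.00 0.00
    endloop
  endfacet
  facet normal 0.0000 0.0000 -1.0000
    outer loop
      vertex 0.00 23.00 0.00
      vertex 6.00 23.00 0.00
      vertex 0.00 0.00 0.00
    endloop
  endfacet
  facet normal 0.0000 0.0000 1.0000
    outer loop
      vertex 0.00 0.00 13.00
      vertex 28.00 0.00 13.00
      vertex 28.00 4.00 13.00
    endloop
  endfacet
  facet normal 0.0000 0.0000 1.0000
    outer loop
      vertex 0.00 0.00 13.00
      vertex 28.00 4.00 13.00
      vertex 6.00 4.00 13.00
    endloop
  endfacet
  facet normal 0.0000 0.0000 1.0000
    outer loop
      vertex 0.00 0.00 13.00
      vertex 6.00 4.00 13.00
      vertex 6.00 23.00 13.00
    endloop
  endfacet
  facet normal 0.0000 0.0000 1.0000
    outer loop
      vertex 0.00 0.00 13.00
      vertex 6.00 23.00 13.00
      vertex 0.00 23.00 13.00
    endloop
  endfacet
  facet normal 0.0000 -1.0000 0.0000
    outer loop
      vertex 0.00 0.00 0.00
      vertex 28.00 0.00 0.00
      vertex 28.00 0.00 13.00
    endloop
  endfacet
  facet normal 0.0000 -1.0000 0.0000
    outer loop
      vertex 0.00 0.00 0.00
      vertex 28.00 0.00 13.00
      vertex 0.00 0.00 13.00
    endloop
  endfacet
  facet normal 1.0000 0.0000 0.0000
    outer loop
      vertex 28.00 0.00 0.00
      vertex 28.00 4.00 0.00
      vertex 28.00 4.00 13.00
    endloop
  endfacet
  facet normal 1.0000 0.0000 0.0000
    outer loop
      vertex 28.00 0.00 0.00
      vertex 28.00 4.00 13.00
      vertex 28.00 0.00 13.00
    endloop
  endfacet
  facet normal 0.0000 1.0000 0.0000
    outer loop
      vertex 28.00 4.00 0.00
      vertex 6.00 4.00 0.00
      vertex 6.00 4.00 13.00
    endloop
  endfacet
  facet normal 0.0000 1.0000 0.0000
    outer loop
      vertex 28.00 4.00 0.00
      vertex 6.00 4.00 13.00
      vertex 28.00 4.00 13.00
    endloop
  endfacet
  facet normal 1.0000 0.0000 0.0000
    outer loop
      vertex 6.00 4.00 0.00
      vertex 6.00 23.00 0.00
      vertex 6.00 23.00 13.00
    endloop
  endfacet
  facet normal 1.0000 0.0000 0.0000
    outer loop
      vertex 6.00 4.00 0.00
      vertex 6.00 23.00 13.00
      vertex 6.00 4.00 13.00
    endloop
  endfacet
  facet normal 0.0000 1.0000 0.0000
    outer loop
      vertex 6.00 23.00 0.00
      vertex 0.00 23.00 0.00
      vertex 0.00 23.00 13.00
    endloop
  endfacet
  facet normal 0.0000 1.0000 0.0000
    outer loop
      vertex 6.00 23.00 0.00
      vertex 0.00 23.00 13.00
      vertex 6.00 23.00 13.00
    endloop
  endfacet
  facet normal -1.0000 0.0000 0.0000
    outer loop
      vertex 0.00 23.00 0.00
      vertex 0.00 0.00 0.00
      vertex 0.00 0.00 13.00
    endloop
  endfacet
  facet normal -1.0000 0.0000 0.0000
    outer loop
      vertex 0.00 23.00 0.00
      vertex 0.00 0.00 13.00
      vertex 0.00 23.00 13.00
    endloop
  endfacet
endsolid part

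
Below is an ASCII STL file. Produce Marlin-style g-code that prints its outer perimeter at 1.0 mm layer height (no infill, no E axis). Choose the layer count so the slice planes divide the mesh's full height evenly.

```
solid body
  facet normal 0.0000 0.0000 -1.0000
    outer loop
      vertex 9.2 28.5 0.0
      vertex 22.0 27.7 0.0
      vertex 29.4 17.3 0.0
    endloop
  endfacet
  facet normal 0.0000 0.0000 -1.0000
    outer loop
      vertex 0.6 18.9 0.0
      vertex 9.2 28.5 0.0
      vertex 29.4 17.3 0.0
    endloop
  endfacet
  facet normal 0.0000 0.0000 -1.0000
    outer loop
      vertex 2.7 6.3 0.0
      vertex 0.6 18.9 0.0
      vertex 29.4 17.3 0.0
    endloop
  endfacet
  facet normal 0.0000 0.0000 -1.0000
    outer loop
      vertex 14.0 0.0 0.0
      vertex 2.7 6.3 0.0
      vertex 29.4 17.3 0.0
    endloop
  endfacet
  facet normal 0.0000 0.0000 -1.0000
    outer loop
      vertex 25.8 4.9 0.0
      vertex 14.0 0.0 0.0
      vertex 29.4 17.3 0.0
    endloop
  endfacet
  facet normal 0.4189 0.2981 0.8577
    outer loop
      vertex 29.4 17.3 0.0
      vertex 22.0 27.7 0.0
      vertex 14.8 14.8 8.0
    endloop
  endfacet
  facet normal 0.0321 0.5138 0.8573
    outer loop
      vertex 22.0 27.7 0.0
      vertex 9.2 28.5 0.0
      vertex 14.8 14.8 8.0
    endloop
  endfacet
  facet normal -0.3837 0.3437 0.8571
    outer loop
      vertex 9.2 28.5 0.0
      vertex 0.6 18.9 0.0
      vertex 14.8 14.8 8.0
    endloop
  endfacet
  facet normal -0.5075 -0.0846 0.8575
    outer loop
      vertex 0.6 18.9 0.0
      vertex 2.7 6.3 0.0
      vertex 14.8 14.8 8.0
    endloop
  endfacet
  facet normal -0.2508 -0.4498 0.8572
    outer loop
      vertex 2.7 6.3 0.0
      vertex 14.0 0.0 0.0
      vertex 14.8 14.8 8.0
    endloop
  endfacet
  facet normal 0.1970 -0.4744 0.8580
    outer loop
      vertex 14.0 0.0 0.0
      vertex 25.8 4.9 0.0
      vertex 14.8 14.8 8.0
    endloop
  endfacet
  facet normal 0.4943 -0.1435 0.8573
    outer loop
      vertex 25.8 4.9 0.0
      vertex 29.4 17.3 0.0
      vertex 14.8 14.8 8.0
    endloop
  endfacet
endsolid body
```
; perimeter-only toolpath
G21 ; units = mm
G90 ; absolute positioning
G28 ; home
; layer 1
G0 Z1.0
G0 X27.6 Y17.0
G1 X21.1 Y26.1
G1 X9.9 Y26.8
G1 X2.4 Y18.4
G1 X4.2 Y7.4
G1 X14.1 Y1.9
G1 X24.4 Y6.1
G1 X27.6 Y17.0
; layer 2
G0 Z2.0
G0 X25.7 Y16.7
G1 X20.2 Y24.5
G1 X10.6 Y25.1
G1 X4.2 Y17.9
G1 X5.7 Y8.4
G1 X14.2 Y3.7
G1 X23.1 Y7.4
G1 X25.7 Y16.7
; layer 3
G0 Z3.0
G0 X23.9 Y16.4
G1 X19.3 Y22.9
G1 X11.3 Y23.4
G1 X5.9 Y17.4
G1 X7.2 Y9.5
G1 X14.3 Y5.6
G1 X21.7 Y8.6
G1 X23.9 Y16.4
; layer 4
G0 Z4.0
G0 X22.1 Y16.1
G1 X18.4 Y21.2
G1 X12.0 Y21.6
G1 X7.7 Y16.9
G1 X8.8 Y10.6
G1 X14.4 Y7.4
G1 X20.3 Y9.9
G1 X22.1 Y16.1
; layer 5
G0 Z5.0
G0 X20.3 Y15.7
G1 X17.5 Y19.6
G1 X12.7 Y19.9
G1 X9.5 Y16.3
G1 X10.3 Y11.6
G1 X14.5 Y9.2
G1 X18.9 Y11.1
G1 X20.3 Y15.7
; layer 6
G0 Z6.0
G0 X18.5 Y15.4
G1 X16.6 Y18.0
G1 X13.4 Y18.2
G1 X11.3 Y15.8
G1 X11.8 Y12.7
G1 X14.6 Y11.1
G1 X17.6 Y12.3
G1 X18.5 Y15.4
; layer 7
G0 Z7.0
G0 X16.6 Y15.1
G1 X15.7 Y16.4
G1 X14.1 Y16.5
G1 X13.0 Y15.3
G1 X13.3 Y13.7
G1 X14.7 Y13.0
G1 X16.2 Y13.6
G1 X16.6 Y15.1
M2 ; end

The solid is a regular 7-sided pyramid, base circumscribed radius ≈ 14.8 mm, apex at z ≈ 8 mm. Slicing at Δz = 1.0 mm — 8 equal slices spanning the solid's height, so layer i sits at z = i·h/8 — gives 7 non-empty perimeters. Each is a 7-segment closed polygon; G0 lifts to the layer z and rapids to the start vertex, then G1 traces the edges. The cross-section shrinks linearly with z (the slice at the apex is degenerate and omitted).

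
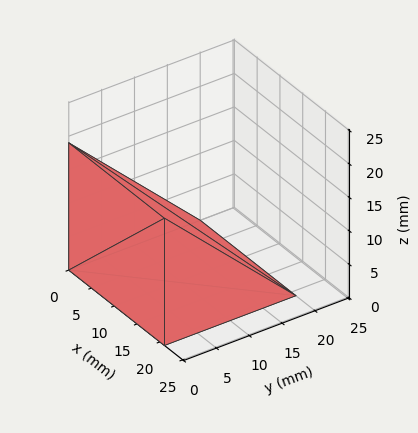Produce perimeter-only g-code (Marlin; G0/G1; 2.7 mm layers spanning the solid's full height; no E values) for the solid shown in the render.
Reading the render: the shape is a wedge (ramp): 21 × 20 mm base, rising to 19 mm along the y=0 edge and sloping linearly to z=0 at y=20 (dimensions read to the nearest mm from the axis ticks). For the g-code, the solid's height is divided into equal slices at the stated Δz and each level perimeter traced with G1 moves after a G0 lift.

; perimeter-only toolpath
G21 ; units = mm
G90 ; absolute positioning
G28 ; home
; layer 1
G0 Z2.7
G0 X0.0 Y0.0
G1 X21.0 Y0.0
G1 X21.0 Y17.1
G1 X0.0 Y17.1
G1 X0.0 Y0.0
; layer 2
G0 Z5.4
G0 X0.0 Y0.0
G1 X21.0 Y0.0
G1 X21.0 Y14.3
G1 X0.0 Y14.3
G1 X0.0 Y0.0
; layer 3
G0 Z8.1
G0 X0.0 Y0.0
G1 X21.0 Y0.0
G1 X21.0 Y11.4
G1 X0.0 Y11.4
G1 X0.0 Y0.0
; layer 4
G0 Z10.9
G0 X0.0 Y0.0
G1 X21.0 Y0.0
G1 X21.0 Y8.6
G1 X0.0 Y8.6
G1 X0.0 Y0.0
; layer 5
G0 Z13.6
G0 X0.0 Y0.0
G1 X21.0 Y0.0
G1 X21.0 Y5.7
G1 X0.0 Y5.7
G1 X0.0 Y0.0
; layer 6
G0 Z16.3
G0 X0.0 Y0.0
G1 X21.0 Y0.0
G1 X21.0 Y2.9
G1 X0.0 Y2.9
G1 X0.0 Y0.0
M2 ; end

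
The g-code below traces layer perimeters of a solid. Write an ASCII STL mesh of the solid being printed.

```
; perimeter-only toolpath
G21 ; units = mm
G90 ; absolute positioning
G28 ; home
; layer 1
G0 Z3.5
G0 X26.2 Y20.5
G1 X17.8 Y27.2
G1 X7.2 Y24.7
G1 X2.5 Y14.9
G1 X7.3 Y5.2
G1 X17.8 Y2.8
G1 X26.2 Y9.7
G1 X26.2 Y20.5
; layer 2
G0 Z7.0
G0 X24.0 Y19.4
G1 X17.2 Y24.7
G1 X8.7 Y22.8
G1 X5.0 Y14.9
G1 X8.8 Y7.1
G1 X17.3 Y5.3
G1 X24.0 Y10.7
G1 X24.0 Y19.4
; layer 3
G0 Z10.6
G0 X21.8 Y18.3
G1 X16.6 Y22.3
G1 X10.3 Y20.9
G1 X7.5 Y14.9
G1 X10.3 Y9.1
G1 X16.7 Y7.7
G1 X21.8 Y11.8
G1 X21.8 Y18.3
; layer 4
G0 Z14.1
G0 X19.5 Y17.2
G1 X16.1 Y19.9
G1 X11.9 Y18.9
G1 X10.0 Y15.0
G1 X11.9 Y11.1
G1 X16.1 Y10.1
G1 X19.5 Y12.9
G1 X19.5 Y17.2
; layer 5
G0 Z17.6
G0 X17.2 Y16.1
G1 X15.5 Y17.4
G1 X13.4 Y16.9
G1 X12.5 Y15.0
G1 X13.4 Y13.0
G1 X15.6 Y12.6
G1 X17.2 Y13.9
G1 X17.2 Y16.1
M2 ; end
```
solid part
  facet normal 0.0000 0.0000 -1.0000
    outer loop
      vertex 5.6 26.7 0.0
      vertex 18.3 29.6 0.0
      vertex 28.5 21.6 0.0
    endloop
  endfacet
  facet normal 0.0000 0.0000 -1.0000
    outer loop
      vertex 0.0 14.9 0.0
      vertex 5.6 26.7 0.0
      vertex 28.5 21.6 0.0
    endloop
  endfacet
  facet normal 0.0000 0.0000 -1.0000
    outer loop
      vertex 5.7 3.2 0.0
      vertex 0.0 14.9 0.0
      vertex 28.5 21.6 0.0
    endloop
  endfacet
  facet normal 0.0000 0.0000 -1.0000
    outer loop
      vertex 18.4 0.4 0.0
      vertex 5.7 3.2 0.0
      vertex 28.5 21.6 0.0
    endloop
  endfacet
  facet normal 0.0000 0.0000 -1.0000
    outer loop
      vertex 28.5 8.6 0.0
      vertex 18.4 0.4 0.0
      vertex 28.5 21.6 0.0
    endloop
  endfacet
  facet normal 0.5196 0.6625 0.5396
    outer loop
      vertex 28.5 21.6 0.0
      vertex 18.3 29.6 0.0
      vertex 15.0 15.0 21.1
    endloop
  endfacet
  facet normal -0.1875 0.8212 0.5389
    outer loop
      vertex 18.3 29.6 0.0
      vertex 5.6 26.7 0.0
      vertex 15.0 15.0 21.1
    endloop
  endfacet
  facet normal -0.7609 0.3611 0.5392
    outer loop
      vertex 5.6 26.7 0.0
      vertex 0.0 14.9 0.0
      vertex 15.0 15.0 21.1
    endloop
  endfacet
  facet normal -0.7568 -0.3687 0.5398
    outer loop
      vertex 0.0 14.9 0.0
      vertex 5.7 3.2 0.0
      vertex 15.0 15.0 21.1
    endloop
  endfacet
  facet normal -0.1813 -0.8221 0.5397
    outer loop
      vertex 5.7 3.2 0.0
      vertex 18.4 0.4 0.0
      vertex 15.0 15.0 21.1
    endloop
  endfacet
  facet normal 0.5312 -0.6543 0.5383
    outer loop
      vertex 18.4 0.4 0.0
      vertex 28.5 8.6 0.0
      vertex 15.0 15.0 21.1
    endloop
  endfacet
  facet normal 0.8423 0.0000 0.5389
    outer loop
      vertex 28.5 8.6 0.0
      vertex 28.5 21.6 0.0
      vertex 15.0 15.0 21.1
    endloop
  endfacet
endsolid part

The G0 Z moves step by Δz≈3.5 mm. The G1 loops shrink linearly with z, so the solid tapers from its base footprint up to z≈21.1. Closing with a flat bottom cap and the tapered top and triangulating gives 12 facets — a regular 7-sided pyramid, base circumscribed radius ≈ 15 mm, apex at z ≈ 21.1 mm.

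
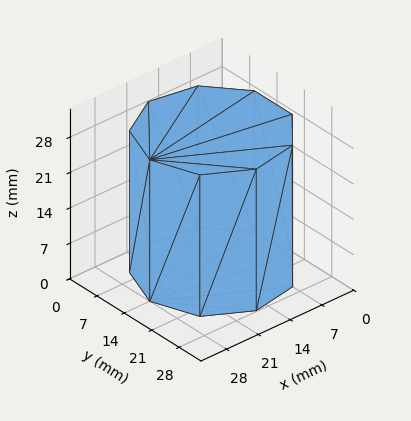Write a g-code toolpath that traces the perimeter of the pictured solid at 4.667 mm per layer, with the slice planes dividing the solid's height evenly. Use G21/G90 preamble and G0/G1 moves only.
Reading the render: the shape is a regular 9-sided prism (a cylinder approximated with 9 flat sides), circumscribed radius ≈ 14 mm, height ≈ 28 mm (dimensions read to the nearest mm from the axis ticks). For the g-code, the solid's height is divided into equal slices at the stated Δz and each level perimeter traced with G1 moves after a G0 lift.

; perimeter-only toolpath
G21 ; units = mm
G90 ; absolute positioning
G28 ; home
; layer 1
G0 Z4.667
G0 X28.000 Y14.000
G1 X24.725 Y22.999
G1 X16.431 Y27.787
G1 X7.000 Y26.124
G1 X0.844 Y18.788
G1 X0.844 Y9.212
G1 X7.000 Y1.876
G1 X16.431 Y0.213
G1 X24.725 Y5.001
G1 X28.000 Y14.000
; layer 2
G0 Z9.333
G0 X28.000 Y14.000
G1 X24.725 Y22.999
G1 X16.431 Y27.787
G1 X7.000 Y26.124
G1 X0.844 Y18.788
G1 X0.844 Y9.212
G1 X7.000 Y1.876
G1 X16.431 Y0.213
G1 X24.725 Y5.001
G1 X28.000 Y14.000
; layer 3
G0 Z14.000
G0 X28.000 Y14.000
G1 X24.725 Y22.999
G1 X16.431 Y27.787
G1 X7.000 Y26.124
G1 X0.844 Y18.788
G1 X0.844 Y9.212
G1 X7.000 Y1.876
G1 X16.431 Y0.213
G1 X24.725 Y5.001
G1 X28.000 Y14.000
; layer 4
G0 Z18.667
G0 X28.000 Y14.000
G1 X24.725 Y22.999
G1 X16.431 Y27.787
G1 X7.000 Y26.124
G1 X0.844 Y18.788
G1 X0.844 Y9.212
G1 X7.000 Y1.876
G1 X16.431 Y0.213
G1 X24.725 Y5.001
G1 X28.000 Y14.000
; layer 5
G0 Z23.333
G0 X28.000 Y14.000
G1 X24.725 Y22.999
G1 X16.431 Y27.787
G1 X7.000 Y26.124
G1 X0.844 Y18.788
G1 X0.844 Y9.212
G1 X7.000 Y1.876
G1 X16.431 Y0.213
G1 X24.725 Y5.001
G1 X28.000 Y14.000
; layer 6
G0 Z28.000
G0 X28.000 Y14.000
G1 X24.725 Y22.999
G1 X16.431 Y27.787
G1 X7.000 Y26.124
G1 X0.844 Y18.788
G1 X0.844 Y9.212
G1 X7.000 Y1.876
G1 X16.431 Y0.213
G1 X24.725 Y5.001
G1 X28.000 Y14.000
M2 ; end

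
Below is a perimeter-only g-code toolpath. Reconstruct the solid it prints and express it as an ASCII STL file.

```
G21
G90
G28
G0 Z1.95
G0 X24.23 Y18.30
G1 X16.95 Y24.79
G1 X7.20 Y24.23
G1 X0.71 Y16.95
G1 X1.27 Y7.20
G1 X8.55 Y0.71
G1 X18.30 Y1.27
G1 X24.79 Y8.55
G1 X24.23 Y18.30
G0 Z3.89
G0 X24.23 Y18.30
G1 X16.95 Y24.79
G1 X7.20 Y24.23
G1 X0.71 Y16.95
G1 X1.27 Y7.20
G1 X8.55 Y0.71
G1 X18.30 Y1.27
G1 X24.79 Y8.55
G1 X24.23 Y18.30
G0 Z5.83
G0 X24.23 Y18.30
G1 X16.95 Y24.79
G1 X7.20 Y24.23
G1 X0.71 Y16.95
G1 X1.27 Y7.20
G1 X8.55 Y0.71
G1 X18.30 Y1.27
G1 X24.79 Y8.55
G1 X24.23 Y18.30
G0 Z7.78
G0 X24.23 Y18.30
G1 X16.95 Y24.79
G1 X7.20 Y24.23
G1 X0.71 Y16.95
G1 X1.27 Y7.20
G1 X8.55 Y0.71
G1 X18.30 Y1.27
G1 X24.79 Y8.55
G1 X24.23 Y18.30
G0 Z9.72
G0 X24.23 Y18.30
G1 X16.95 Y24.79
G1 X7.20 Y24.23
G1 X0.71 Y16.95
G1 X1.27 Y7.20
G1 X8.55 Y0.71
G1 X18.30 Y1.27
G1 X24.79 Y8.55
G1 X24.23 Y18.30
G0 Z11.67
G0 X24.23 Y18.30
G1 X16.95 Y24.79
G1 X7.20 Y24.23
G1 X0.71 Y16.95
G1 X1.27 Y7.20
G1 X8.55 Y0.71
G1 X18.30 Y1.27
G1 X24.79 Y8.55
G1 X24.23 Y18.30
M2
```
solid part
  facet normal 0.0000 0.0000 -1.0000
    outer loop
      vertex 7.20 24.23 0.00
      vertex 16.95 24.79 0.00
      vertex 24.23 18.30 0.00
    endloop
  endfacet
  facet normal 0.0000 0.0000 -1.0000
    outer loop
      vertex 0.71 16.95 0.00
      vertex 7.20 24.23 0.00
      vertex 24.23 18.30 0.00
    endloop
  endfacet
  facet normal 0.0000 0.0000 -1.0000
    outer loop
      vertex 1.27 7.20 0.00
      vertex 0.71 16.95 0.00
      vertex 24.23 18.30 0.00
    endloop
  endfacet
  facet normal 0.0000 0.0000 -1.0000
    outer loop
      vertex 8.55 0.71 0.00
      vertex 1.27 7.20 0.00
      vertex 24.23 18.30 0.00
    endloop
  endfacet
  facet normal 0.0000 0.0000 -1.0000
    outer loop
      vertex 18.30 1.27 0.00
      vertex 8.55 0.71 0.00
      vertex 24.23 18.30 0.00
    endloop
  endfacet
  facet normal 0.0000 0.0000 -1.0000
    outer loop
      vertex 24.79 8.55 0.00
      vertex 18.30 1.27 0.00
      vertex 24.23 18.30 0.00
    endloop
  endfacet
  facet normal 0.0000 0.0000 1.0000
    outer loop
      vertex 24.23 18.30 11.67
      vertex 16.95 24.79 11.67
      vertex 7.20 24.23 11.67
    endloop
  endfacet
  facet normal 0.0000 0.0000 1.0000
    outer loop
      vertex 24.23 18.30 11.67
      vertex 7.20 24.23 11.67
      vertex 0.71 16.95 11.67
    endloop
  endfacet
  facet normal 0.0000 0.0000 1.0000
    outer loop
      vertex 24.23 18.30 11.67
      vertex 0.71 16.95 11.67
      vertex 1.27 7.20 11.67
    endloop
  endfacet
  facet normal 0.0000 0.0000 1.0000
    outer loop
      vertex 24.23 18.30 11.67
      vertex 1.27 7.20 11.67
      vertex 8.55 0.71 11.67
    endloop
  endfacet
  facet normal 0.0000 0.0000 1.0000
    outer loop
      vertex 24.23 18.30 11.67
      vertex 8.55 0.71 11.67
      vertex 18.30 1.27 11.67
    endloop
  endfacet
  facet normal 0.0000 0.0000 1.0000
    outer loop
      vertex 24.23 18.30 11.67
      vertex 18.30 1.27 11.67
      vertex 24.79 8.55 11.67
    endloop
  endfacet
  facet normal 0.6654 0.7464 0.0000
    outer loop
      vertex 24.23 18.30 0.00
      vertex 16.95 24.79 0.00
      vertex 16.95 24.79 11.67
    endloop
  endfacet
  facet normal 0.6654 0.7464 0.0000
    outer loop
      vertex 24.23 18.30 0.00
      vertex 16.95 24.79 11.67
      vertex 24.23 18.30 11.67
    endloop
  endfacet
  facet normal -0.0573 0.9984 0.0000
    outer loop
      vertex 16.95 24.79 0.00
      vertex 7.20 24.23 0.00
      vertex 7.20 24.23 11.67
    endloop
  endfacet
  facet normal -0.0573 0.9984 0.0000
    outer loop
      vertex 16.95 24.79 0.00
      vertex 7.20 24.23 11.67
      vertex 16.95 24.79 11.67
    endloop
  endfacet
  facet normal -0.7464 0.6654 0.0000
    outer loop
      vertex 7.20 24.23 0.00
      vertex 0.71 16.95 0.00
      vertex 0.71 16.95 11.67
    endloop
  endfacet
  facet normal -0.7464 0.6654 0.0000
    outer loop
      vertex 7.20 24.23 0.00
      vertex 0.71 16.95 11.67
      vertex 7.20 24.23 11.67
    endloop
  endfacet
  facet normal -0.9984 -0.0573 0.0000
    outer loop
      vertex 0.71 16.95 0.00
      vertex 1.27 7.20 0.00
      vertex 1.27 7.20 11.67
    endloop
  endfacet
  facet normal -0.9984 -0.0573 0.0000
    outer loop
      vertex 0.71 16.95 0.00
      vertex 1.27 7.20 11.67
      vertex 0.71 16.95 11.67
    endloop
  endfacet
  facet normal -0.6654 -0.7464 0.0000
    outer loop
      vertex 1.27 7.20 0.00
      vertex 8.55 0.71 0.00
      vertex 8.55 0.71 11.67
    endloop
  endfacet
  facet normal -0.6654 -0.7464 0.0000
    outer loop
      vertex 1.27 7.20 0.00
      vertex 8.55 0.71 11.67
      vertex 1.27 7.20 11.67
    endloop
  endfacet
  facet normal 0.0573 -0.9984 0.0000
    outer loop
      vertex 8.55 0.71 0.00
      vertex 18.30 1.27 0.00
      vertex 18.30 1.27 11.67
    endloop
  endfacet
  facet normal 0.0573 -0.9984 0.0000
    outer loop
      vertex 8.55 0.71 0.00
      vertex 18.30 1.27 11.67
      vertex 8.55 0.71 11.67
    endloop
  endfacet
  facet normal 0.7464 -0.6654 0.0000
    outer loop
      vertex 18.30 1.27 0.00
      vertex 24.79 8.55 0.00
      vertex 24.79 8.55 11.67
    endloop
  endfacet
  facet normal 0.7464 -0.6654 0.0000
    outer loop
      vertex 18.30 1.27 0.00
      vertex 24.79 8.55 11.67
      vertex 18.30 1.27 11.67
    endloop
  endfacet
  facet normal 0.9984 0.0573 0.0000
    outer loop
      vertex 24.79 8.55 0.00
      vertex 24.23 18.30 0.00
      vertex 24.23 18.30 11.67
    endloop
  endfacet
  facet normal 0.9984 0.0573 0.0000
    outer loop
      vertex 24.79 8.55 0.00
      vertex 24.23 18.30 11.67
      vertex 24.79 8.55 11.67
    endloop
  endfacet
endsolid part

The G0 Z moves step by Δz≈1.95 mm. Every layer's G1 loop is the same polygon, so the solid is a straight extrusion of it from z=0 to z≈11.7. Closing with flat bottom and top caps and triangulating gives 28 facets — a regular 8-sided prism (a cylinder approximated with 8 flat sides), circumscribed radius ≈ 12.8 mm, height ≈ 11.7 mm.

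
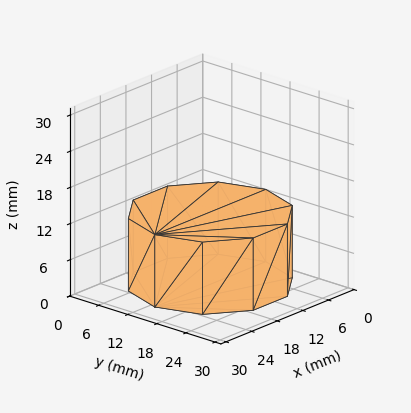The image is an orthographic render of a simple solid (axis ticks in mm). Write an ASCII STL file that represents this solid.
Reading the render: the shape is a regular 10-sided prism (a cylinder approximated with 10 flat sides), circumscribed radius ≈ 13 mm, height ≈ 12 mm (dimensions read to the nearest mm from the axis ticks). For the STL, each face is triangulated and given an outward normal.

solid part
  facet normal 0.0000 0.0000 -1.0000
    outer loop
      vertex 17.017 25.364 0.000
      vertex 23.517 20.641 0.000
      vertex 26.000 13.000 0.000
    endloop
  endfacet
  facet normal 0.0000 0.0000 -1.0000
    outer loop
      vertex 8.983 25.364 0.000
      vertex 17.017 25.364 0.000
      vertex 26.000 13.000 0.000
    endloop
  endfacet
  facet normal 0.0000 0.0000 -1.0000
    outer loop
      vertex 2.483 20.641 0.000
      vertex 8.983 25.364 0.000
      vertex 26.000 13.000 0.000
    endloop
  endfacet
  facet normal 0.0000 0.0000 -1.0000
    outer loop
      vertex 0.000 13.000 0.000
      vertex 2.483 20.641 0.000
      vertex 26.000 13.000 0.000
    endloop
  endfacet
  facet normal 0.0000 0.0000 -1.0000
    outer loop
      vertex 2.483 5.359 0.000
      vertex 0.000 13.000 0.000
      vertex 26.000 13.000 0.000
    endloop
  endfacet
  facet normal 0.0000 0.0000 -1.0000
    outer loop
      vertex 8.983 0.636 0.000
      vertex 2.483 5.359 0.000
      vertex 26.000 13.000 0.000
    endloop
  endfacet
  facet normal 0.0000 0.0000 -1.0000
    outer loop
      vertex 17.017 0.636 0.000
      vertex 8.983 0.636 0.000
      vertex 26.000 13.000 0.000
    endloop
  endfacet
  facet normal 0.0000 0.0000 -1.0000
    outer loop
      vertex 23.517 5.359 0.000
      vertex 17.017 0.636 0.000
      vertex 26.000 13.000 0.000
    endloop
  endfacet
  facet normal 0.0000 0.0000 1.0000
    outer loop
      vertex 26.000 13.000 12.000
      vertex 23.517 20.641 12.000
      vertex 17.017 25.364 12.000
    endloop
  endfacet
  facet normal 0.0000 0.0000 1.0000
    outer loop
      vertex 26.000 13.000 12.000
      vertex 17.017 25.364 12.000
      vertex 8.983 25.364 12.000
    endloop
  endfacet
  facet normal 0.0000 0.0000 1.0000
    outer loop
      vertex 26.000 13.000 12.000
      vertex 8.983 25.364 12.000
      vertex 2.483 20.641 12.000
    endloop
  endfacet
  facet normal 0.0000 0.0000 1.0000
    outer loop
      vertex 26.000 13.000 12.000
      vertex 2.483 20.641 12.000
      vertex 0.000 13.000 12.000
    endloop
  endfacet
  facet normal 0.0000 0.0000 1.0000
    outer loop
      vertex 26.000 13.000 12.000
      vertex 0.000 13.000 12.000
      vertex 2.483 5.359 12.000
    endloop
  endfacet
  facet normal 0.0000 0.0000 1.0000
    outer loop
      vertex 26.000 13.000 12.000
      vertex 2.483 5.359 12.000
      vertex 8.983 0.636 12.000
    endloop
  endfacet
  facet normal 0.0000 0.0000 1.0000
    outer loop
      vertex 26.000 13.000 12.000
      vertex 8.983 0.636 12.000
      vertex 17.017 0.636 12.000
    endloop
  endfacet
  facet normal 0.0000 0.0000 1.0000
    outer loop
      vertex 26.000 13.000 12.000
      vertex 17.017 0.636 12.000
      vertex 23.517 5.359 12.000
    endloop
  endfacet
  facet normal 0.9510 0.3090 0.0000
    outer loop
      vertex 26.000 13.000 0.000
      vertex 23.517 20.641 0.000
      vertex 23.517 20.641 12.000
    endloop
  endfacet
  facet normal 0.9510 0.3090 0.0000
    outer loop
      vertex 26.000 13.000 0.000
      vertex 23.517 20.641 12.000
      vertex 26.000 13.000 12.000
    endloop
  endfacet
  facet normal 0.5878 0.8090 0.0000
    outer loop
      vertex 23.517 20.641 0.000
      vertex 17.017 25.364 0.000
      vertex 17.017 25.364 12.000
    endloop
  endfacet
  facet normal 0.5878 0.8090 0.0000
    outer loop
      vertex 23.517 20.641 0.000
      vertex 17.017 25.364 12.000
      vertex 23.517 20.641 12.000
    endloop
  endfacet
  facet normal 0.0000 1.0000 0.0000
    outer loop
      vertex 17.017 25.364 0.000
      vertex 8.983 25.364 0.000
      vertex 8.983 25.364 12.000
    endloop
  endfacet
  facet normal 0.0000 1.0000 0.0000
    outer loop
      vertex 17.017 25.364 0.000
      vertex 8.983 25.364 12.000
      vertex 17.017 25.364 12.000
    endloop
  endfacet
  facet normal -0.5878 0.8090 0.0000
    outer loop
      vertex 8.983 25.364 0.000
      vertex 2.483 20.641 0.000
      vertex 2.483 20.641 12.000
    endloop
  endfacet
  facet normal -0.5878 0.8090 0.0000
    outer loop
      vertex 8.983 25.364 0.000
      vertex 2.483 20.641 12.000
      vertex 8.983 25.364 12.000
    endloop
  endfacet
  facet normal -0.9510 0.3090 0.0000
    outer loop
      vertex 2.483 20.641 0.000
      vertex 0.000 13.000 0.000
      vertex 0.000 13.000 12.000
    endloop
  endfacet
  facet normal -0.9510 0.3090 0.0000
    outer loop
      vertex 2.483 20.641 0.000
      vertex 0.000 13.000 12.000
      vertex 2.483 20.641 12.000
    endloop
  endfacet
  facet normal -0.9510 -0.3090 0.0000
    outer loop
      vertex 0.000 13.000 0.000
      vertex 2.483 5.359 0.000
      vertex 2.483 5.359 12.000
    endloop
  endfacet
  facet normal -0.9510 -0.3090 0.0000
    outer loop
      vertex 0.000 13.000 0.000
      vertex 2.483 5.359 12.000
      vertex 0.000 13.000 12.000
    endloop
  endfacet
  facet normal -0.5878 -0.8090 0.0000
    outer loop
      vertex 2.483 5.359 0.000
      vertex 8.983 0.636 0.000
      vertex 8.983 0.636 12.000
    endloop
  endfacet
  facet normal -0.5878 -0.8090 0.0000
    outer loop
      vertex 2.483 5.359 0.000
      vertex 8.983 0.636 12.000
      vertex 2.483 5.359 12.000
    endloop
  endfacet
  facet normal 0.0000 -1.0000 0.0000
    outer loop
      vertex 8.983 0.636 0.000
      vertex 17.017 0.636 0.000
      vertex 17.017 0.636 12.000
    endloop
  endfacet
  facet normal 0.0000 -1.0000 0.0000
    outer loop
      vertex 8.983 0.636 0.000
      vertex 17.017 0.636 12.000
      vertex 8.983 0.636 12.000
    endloop
  endfacet
  facet normal 0.5878 -0.8090 0.0000
    outer loop
      vertex 17.017 0.636 0.000
      vertex 23.517 5.359 0.000
      vertex 23.517 5.359 12.000
    endloop
  endfacet
  facet normal 0.5878 -0.8090 0.0000
    outer loop
      vertex 17.017 0.636 0.000
      vertex 23.517 5.359 12.000
      vertex 17.017 0.636 12.000
    endloop
  endfacet
  facet normal 0.9510 -0.3090 0.0000
    outer loop
      vertex 23.517 5.359 0.000
      vertex 26.000 13.000 0.000
      vertex 26.000 13.000 12.000
    endloop
  endfacet
  facet normal 0.9510 -0.3090 0.0000
    outer loop
      vertex 23.517 5.359 0.000
      vertex 26.000 13.000 12.000
      vertex 23.517 5.359 12.000
    endloop
  endfacet
endsolid part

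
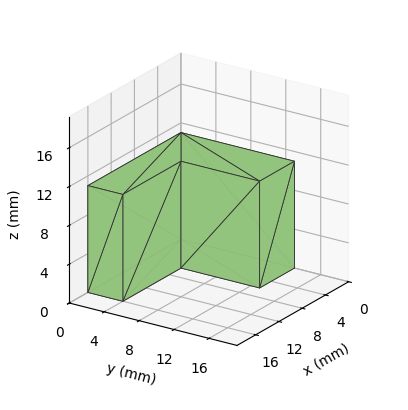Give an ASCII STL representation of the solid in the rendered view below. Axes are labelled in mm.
Reading the render: the shape is an L-shaped prism: outer 16 × 13 mm, arm thicknesses ≈ 4 mm (horizontal) and 6 mm (vertical), extruded 11 mm in z (dimensions read to the nearest mm from the axis ticks). For the STL, each face is triangulated and given an outward normal.

solid part
  facet normal 0.0000 0.0000 -1.0000
    outer loop
      vertex 16.00 4.00 0.00
      vertex 16.00 0.00 0.00
      vertex 0.00 0.00 0.00
    endloop
  endfacet
  facet normal 0.0000 0.0000 -1.0000
    outer loop
      vertex 6.00 4.00 0.00
      vertex 16.00 4.00 0.00
      vertex 0.00 0.00 0.00
    endloop
  endfacet
  facet normal 0.0000 0.0000 -1.0000
    outer loop
      vertex 6.00 13.00 0.00
      vertex 6.00 4.00 0.00
      vertex 0.00 0.00 0.00
    endloop
  endfacet
  facet normal 0.0000 0.0000 -1.0000
    outer loop
      vertex 0.00 13.00 0.00
      vertex 6.00 13.00 0.00
      vertex 0.00 0.00 0.00
    endloop
  endfacet
  facet normal 0.0000 0.0000 1.0000
    outer loop
      vertex 0.00 0.00 11.00
      vertex 16.00 0.00 11.00
      vertex 16.00 4.00 11.00
    endloop
  endfacet
  facet normal 0.0000 0.0000 1.0000
    outer loop
      vertex 0.00 0.00 11.00
      vertex 16.00 4.00 11.00
      vertex 6.00 4.00 11.00
    endloop
  endfacet
  facet normal 0.0000 0.0000 1.0000
    outer loop
      vertex 0.00 0.00 11.00
      vertex 6.00 4.00 11.00
      vertex 6.00 13.00 11.00
    endloop
  endfacet
  facet normal 0.0000 0.0000 1.0000
    outer loop
      vertex 0.00 0.00 11.00
      vertex 6.00 13.00 11.00
      vertex 0.00 13.00 11.00
    endloop
  endfacet
  facet normal 0.0000 -1.0000 0.0000
    outer loop
      vertex 0.00 0.00 0.00
      vertex 16.00 0.00 0.00
      vertex 16.00 0.00 11.00
    endloop
  endfacet
  facet normal 0.0000 -1.0000 0.0000
    outer loop
      vertex 0.00 0.00 0.00
      vertex 16.00 0.00 11.00
      vertex 0.00 0.00 11.00
    endloop
  endfacet
  facet normal 1.0000 0.0000 0.0000
    outer loop
      vertex 16.00 0.00 0.00
      vertex 16.00 4.00 0.00
      vertex 16.00 4.00 11.00
    endloop
  endfacet
  facet normal 1.0000 0.0000 0.0000
    outer loop
      vertex 16.00 0.00 0.00
      vertex 16.00 4.00 11.00
      vertex 16.00 0.00 11.00
    endloop
  endfacet
  facet normal 0.0000 1.0000 0.0000
    outer loop
      vertex 16.00 4.00 0.00
      vertex 6.00 4.00 0.00
      vertex 6.00 4.00 11.00
    endloop
  endfacet
  facet normal 0.0000 1.0000 0.0000
    outer loop
      vertex 16.00 4.00 0.00
      vertex 6.00 4.00 11.00
      vertex 16.00 4.00 11.00
    endloop
  endfacet
  facet normal 1.0000 0.0000 0.0000
    outer loop
      vertex 6.00 4.00 0.00
      vertex 6.00 13.00 0.00
      vertex 6.00 13.00 11.00
    endloop
  endfacet
  facet normal 1.0000 0.0000 0.0000
    outer loop
      vertex 6.00 4.00 0.00
      vertex 6.00 13.00 11.00
      vertex 6.00 4.00 11.00
    endloop
  endfacet
  facet normal 0.0000 1.0000 0.0000
    outer loop
      vertex 6.00 13.00 0.00
      vertex 0.00 13.00 0.00
      vertex 0.00 13.00 11.00
    endloop
  endfacet
  facet normal 0.0000 1.0000 0.0000
    outer loop
      vertex 6.00 13.00 0.00
      vertex 0.00 13.00 11.00
      vertex 6.00 13.00 11.00
    endloop
  endfacet
  facet normal -1.0000 0.0000 0.0000
    outer loop
      vertex 0.00 13.00 0.00
      vertex 0.00 0.00 0.00
      vertex 0.00 0.00 11.00
    endloop
  endfacet
  facet normal -1.0000 0.0000 0.0000
    outer loop
      vertex 0.00 13.00 0.00
      vertex 0.00 0.00 11.00
      vertex 0.00 13.00 11.00
    endloop
  endfacet
endsolid part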